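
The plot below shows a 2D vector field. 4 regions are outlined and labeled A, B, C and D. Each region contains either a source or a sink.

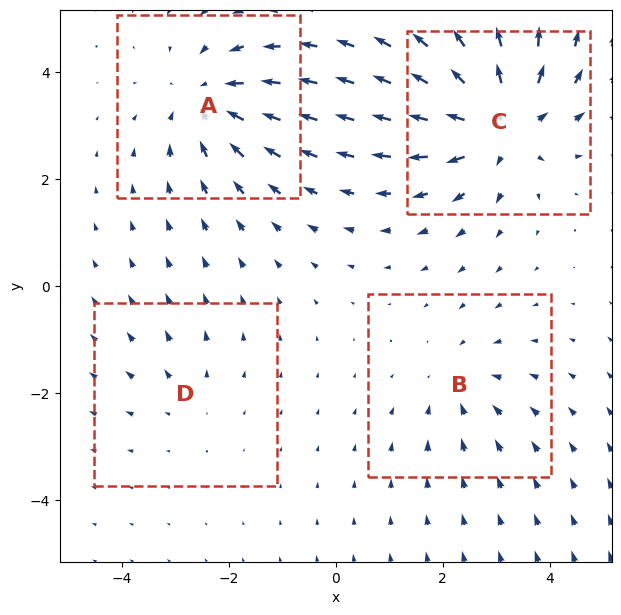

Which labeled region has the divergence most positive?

C

Divergence at each region's feature centre — A: about -4, B: about -3, C: about +6, D: about +2. Region C is most positive.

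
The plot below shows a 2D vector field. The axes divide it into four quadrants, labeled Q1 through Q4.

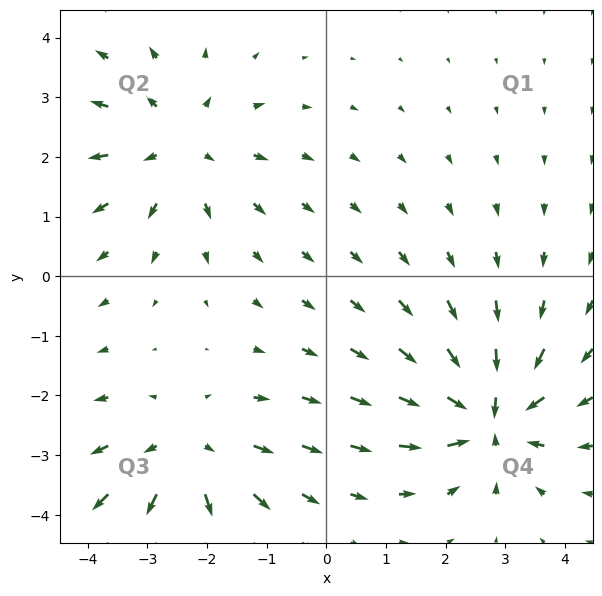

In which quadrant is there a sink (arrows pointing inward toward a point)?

The sink sits at approximately (2.7, -2.3), which lies in quadrant Q4. The divergence there is about -4, negative as expected for a sink.

Q4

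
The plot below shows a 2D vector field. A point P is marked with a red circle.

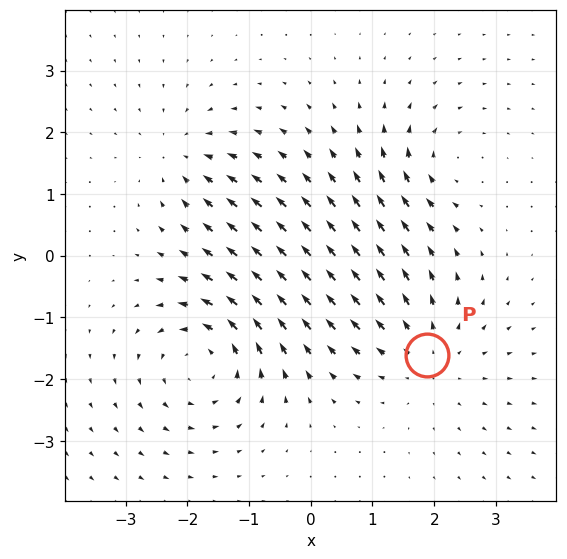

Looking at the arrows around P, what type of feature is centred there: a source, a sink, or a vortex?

source

At P (1.9, -1.6) the arrows spread outward. Divergence about +3, curl ≈0 — positive divergence with near-zero curl is a source.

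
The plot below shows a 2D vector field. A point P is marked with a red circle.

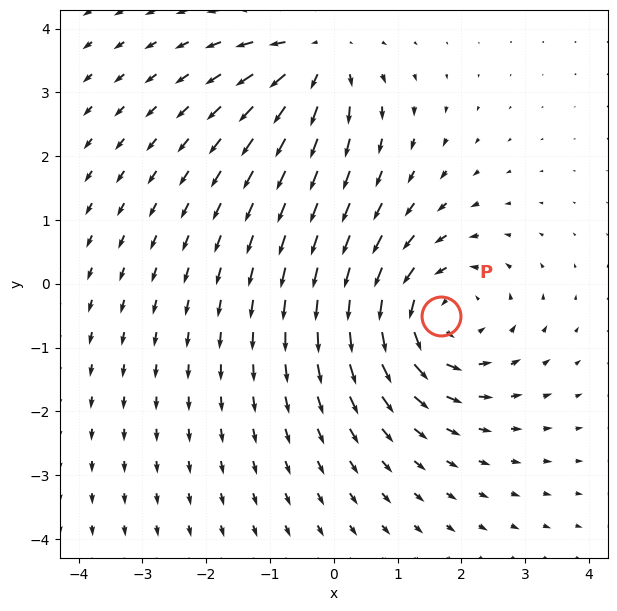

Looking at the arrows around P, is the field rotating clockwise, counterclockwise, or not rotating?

counterclockwise

Near P at (1.7, -0.5) the arrows circulate counterclockwise. The curl (z-component) there is about +4; positive curl means counterclockwise rotation.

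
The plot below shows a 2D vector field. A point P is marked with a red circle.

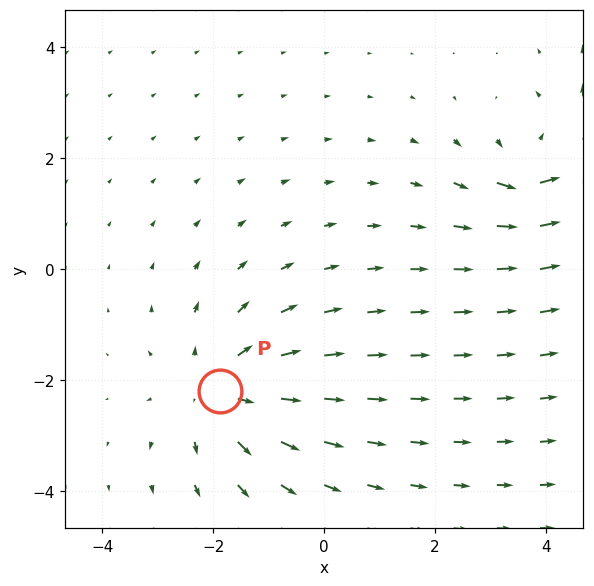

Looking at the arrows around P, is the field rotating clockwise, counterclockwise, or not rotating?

Near P at (-1.9, -2.2) the arrows show no circulation. The curl there is ≈0.

not rotating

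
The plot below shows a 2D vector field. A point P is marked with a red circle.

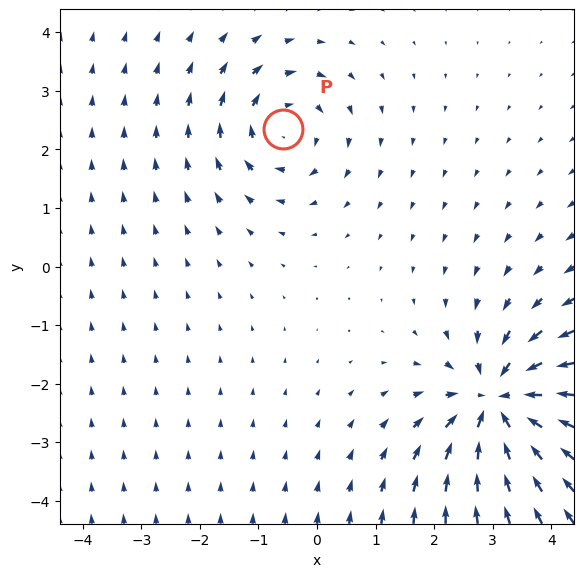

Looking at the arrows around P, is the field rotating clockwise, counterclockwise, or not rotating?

clockwise

Near P at (-0.6, 2.4) the arrows circulate clockwise. The curl (z-component) there is about -3; negative curl means clockwise rotation.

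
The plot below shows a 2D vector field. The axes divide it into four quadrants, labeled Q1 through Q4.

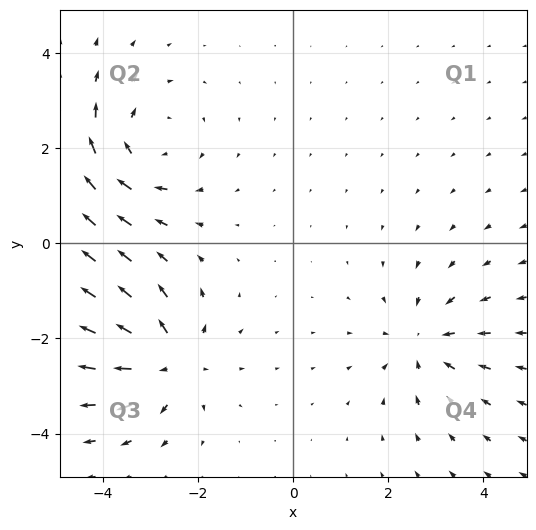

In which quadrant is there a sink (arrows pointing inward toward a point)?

Q4

The sink sits at approximately (2.8, -2.1), which lies in quadrant Q4. The divergence there is about -3, negative as expected for a sink.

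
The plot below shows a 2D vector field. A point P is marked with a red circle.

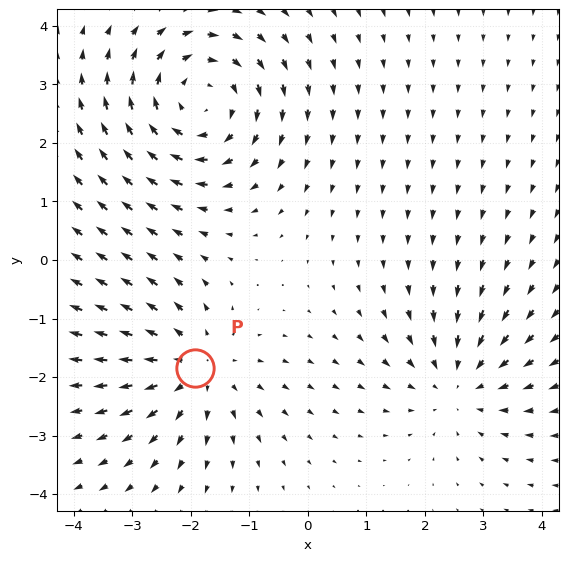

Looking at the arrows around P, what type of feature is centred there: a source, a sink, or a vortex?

source

At P (-1.9, -1.8) the arrows spread outward. Divergence about +3, curl ≈0 — positive divergence with near-zero curl is a source.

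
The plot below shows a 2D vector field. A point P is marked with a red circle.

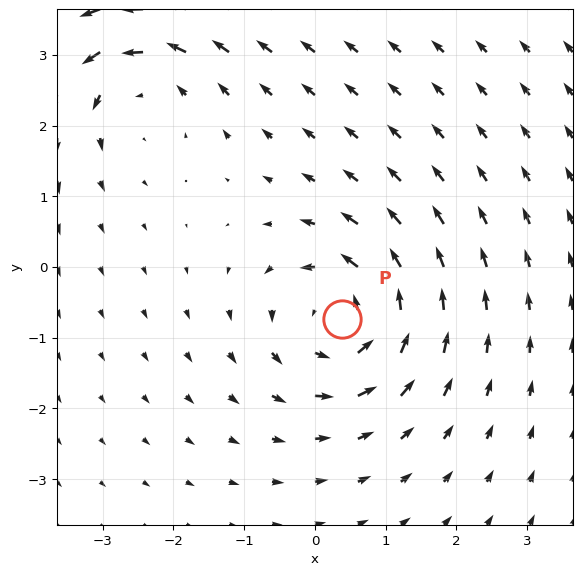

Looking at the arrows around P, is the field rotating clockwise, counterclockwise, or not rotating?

Near P at (0.4, -0.7) the arrows circulate counterclockwise. The curl (z-component) there is about +6; positive curl means counterclockwise rotation.

counterclockwise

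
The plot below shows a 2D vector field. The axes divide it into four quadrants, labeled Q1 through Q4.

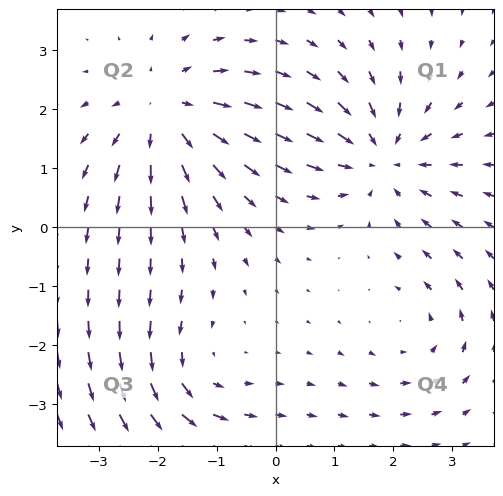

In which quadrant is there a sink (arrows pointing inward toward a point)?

The sink sits at approximately (1.8, 1.2), which lies in quadrant Q1. The divergence there is about -4, negative as expected for a sink.

Q1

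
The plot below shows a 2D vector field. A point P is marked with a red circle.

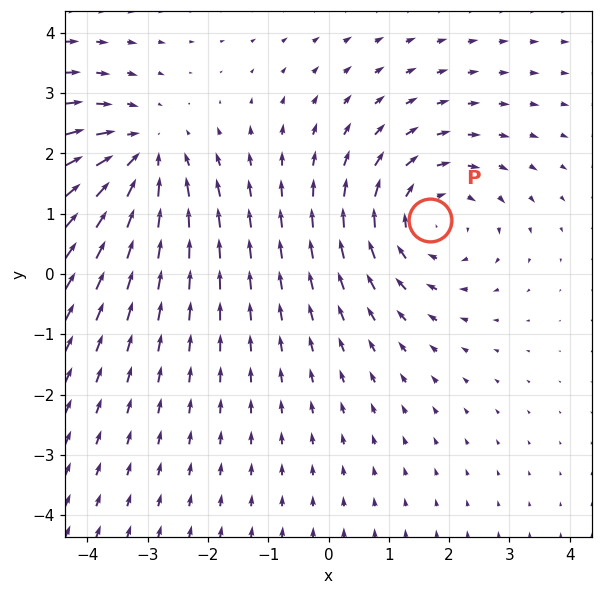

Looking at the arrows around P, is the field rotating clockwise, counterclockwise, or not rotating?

clockwise

Near P at (1.7, 0.9) the arrows circulate clockwise. The curl (z-component) there is about -3; negative curl means clockwise rotation.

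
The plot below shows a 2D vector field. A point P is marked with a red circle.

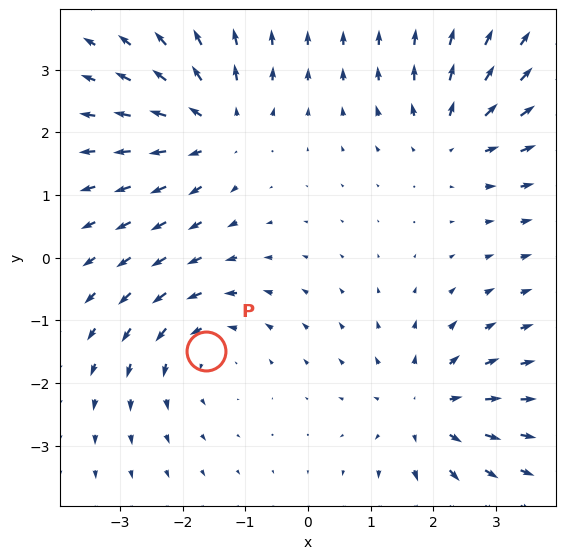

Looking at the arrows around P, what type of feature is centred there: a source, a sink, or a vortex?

vortex

At P (-1.6, -1.5) the arrows circulate counterclockwise. Divergence ≈0, curl about +4 — near-zero divergence with nonzero curl is a vortex.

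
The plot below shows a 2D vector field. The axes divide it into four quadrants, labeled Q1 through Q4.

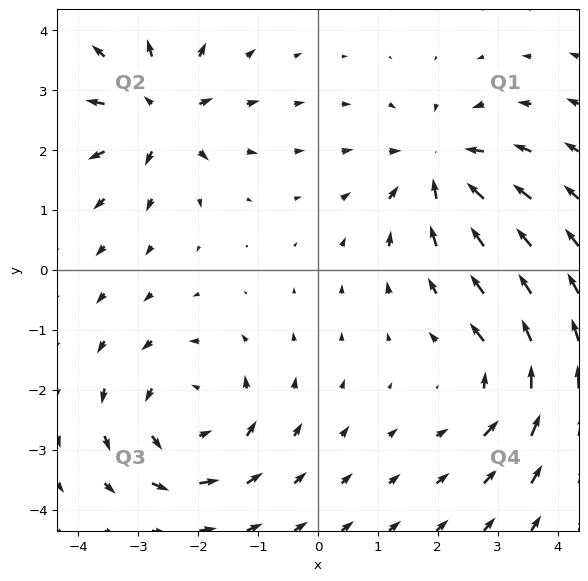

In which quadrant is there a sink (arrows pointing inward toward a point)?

The sink sits at approximately (2.0, 1.7), which lies in quadrant Q1. The divergence there is about -4, negative as expected for a sink.

Q1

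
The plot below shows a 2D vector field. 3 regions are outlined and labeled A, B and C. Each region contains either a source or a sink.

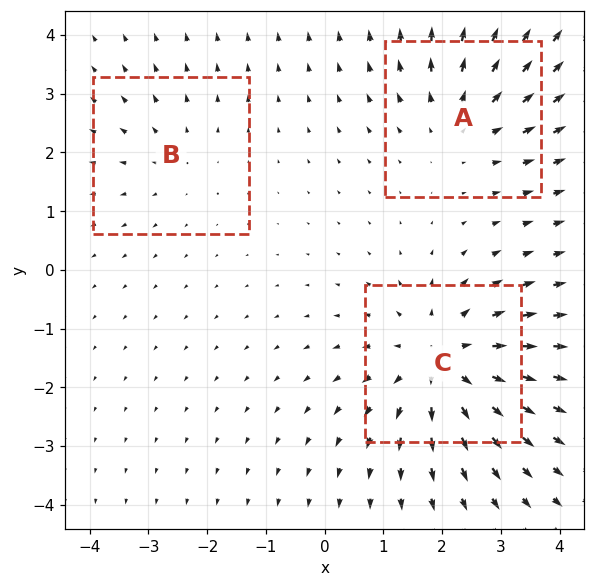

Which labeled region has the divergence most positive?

C

Divergence at each region's feature centre — A: about +3, B: about +2, C: about +4. Region C is most positive.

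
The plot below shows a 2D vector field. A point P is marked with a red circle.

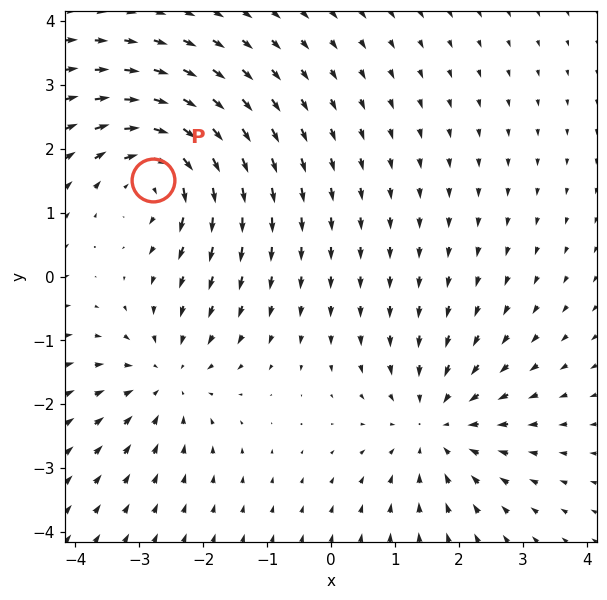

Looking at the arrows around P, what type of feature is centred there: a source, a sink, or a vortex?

At P (-2.8, 1.5) the arrows circulate clockwise. Divergence ≈0, curl about -4 — near-zero divergence with nonzero curl is a vortex.

vortex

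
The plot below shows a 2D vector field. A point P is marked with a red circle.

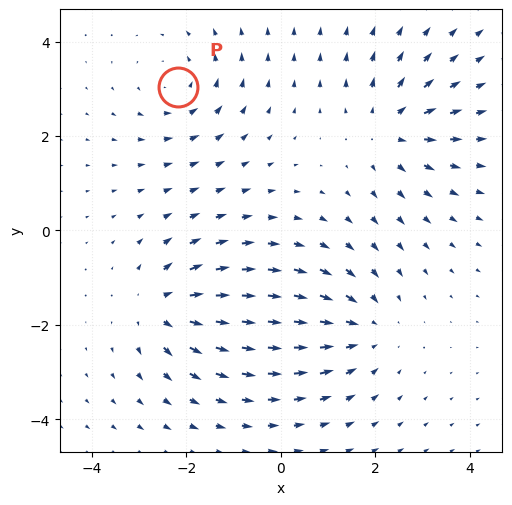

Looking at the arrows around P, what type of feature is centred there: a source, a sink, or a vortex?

vortex

At P (-2.2, 3.0) the arrows circulate counterclockwise. Divergence ≈0, curl about +4 — near-zero divergence with nonzero curl is a vortex.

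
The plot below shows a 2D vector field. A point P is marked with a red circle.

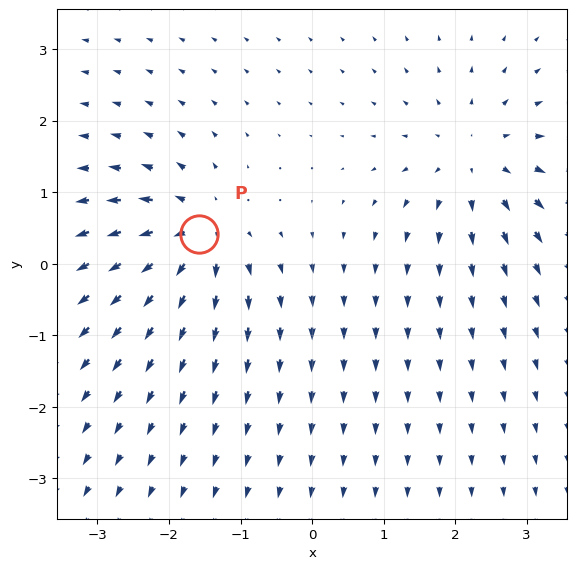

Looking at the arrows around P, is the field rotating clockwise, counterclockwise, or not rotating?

Near P at (-1.6, 0.4) the arrows show no circulation. The curl there is ≈0.

not rotating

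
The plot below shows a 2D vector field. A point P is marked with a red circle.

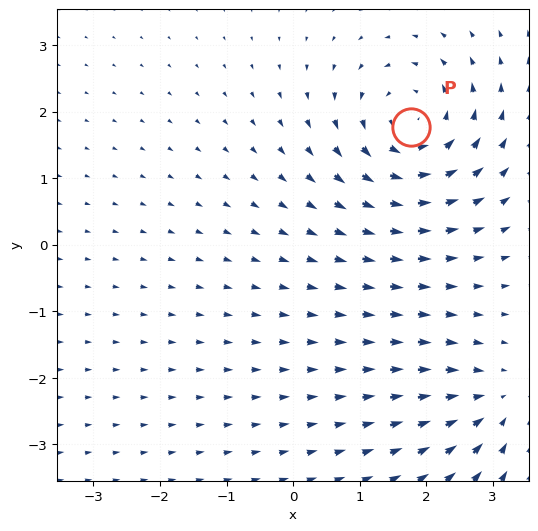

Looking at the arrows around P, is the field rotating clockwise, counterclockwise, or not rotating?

Near P at (1.8, 1.8) the arrows circulate counterclockwise. The curl (z-component) there is about +5; positive curl means counterclockwise rotation.

counterclockwise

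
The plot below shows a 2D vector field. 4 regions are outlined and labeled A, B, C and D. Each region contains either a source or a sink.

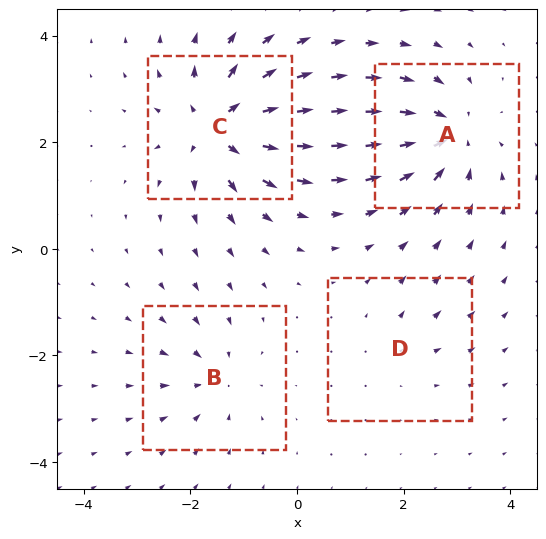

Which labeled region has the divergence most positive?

C

Divergence at each region's feature centre — A: about -6, B: about -4, C: about +8, D: about +2. Region C is most positive.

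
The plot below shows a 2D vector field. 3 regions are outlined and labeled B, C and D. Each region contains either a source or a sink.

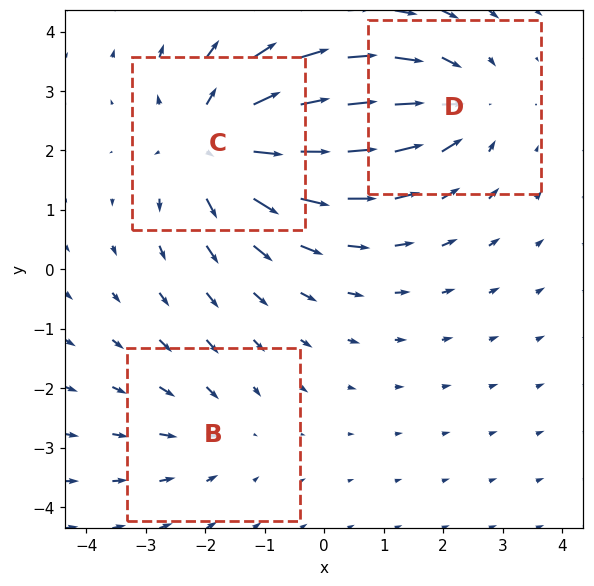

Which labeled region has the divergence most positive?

Divergence at each region's feature centre — B: about -2, C: about +4, D: about -3. Region C is most positive.

C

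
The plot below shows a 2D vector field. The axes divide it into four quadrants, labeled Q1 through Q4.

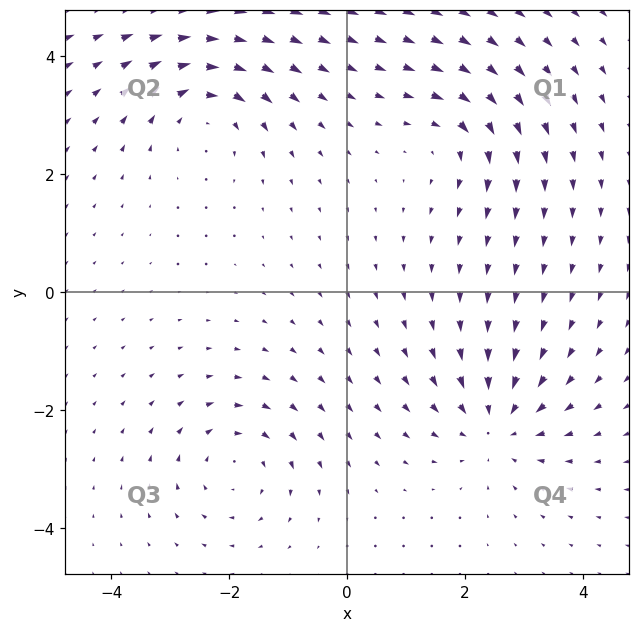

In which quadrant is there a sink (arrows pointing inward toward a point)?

The sink sits at approximately (2.5, -2.3), which lies in quadrant Q4. The divergence there is about -5, negative as expected for a sink.

Q4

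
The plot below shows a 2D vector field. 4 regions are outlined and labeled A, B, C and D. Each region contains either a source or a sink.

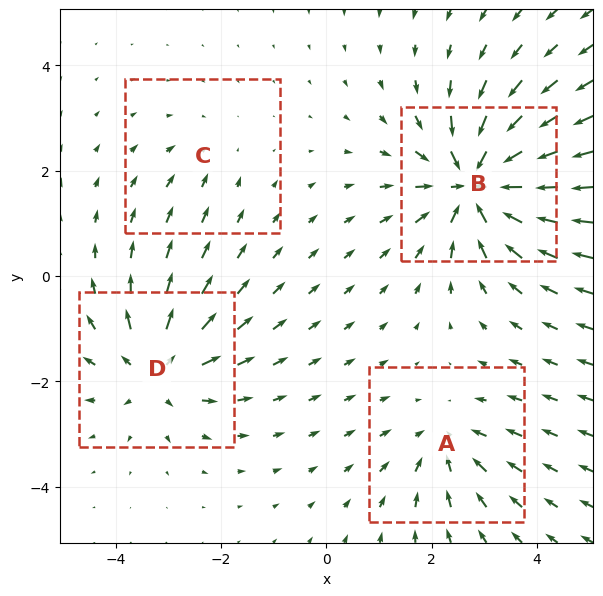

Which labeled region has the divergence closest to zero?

Divergence at each region's feature centre — A: about -4, B: about -8, C: about -2, D: about +5. Region C is closest to zero.

C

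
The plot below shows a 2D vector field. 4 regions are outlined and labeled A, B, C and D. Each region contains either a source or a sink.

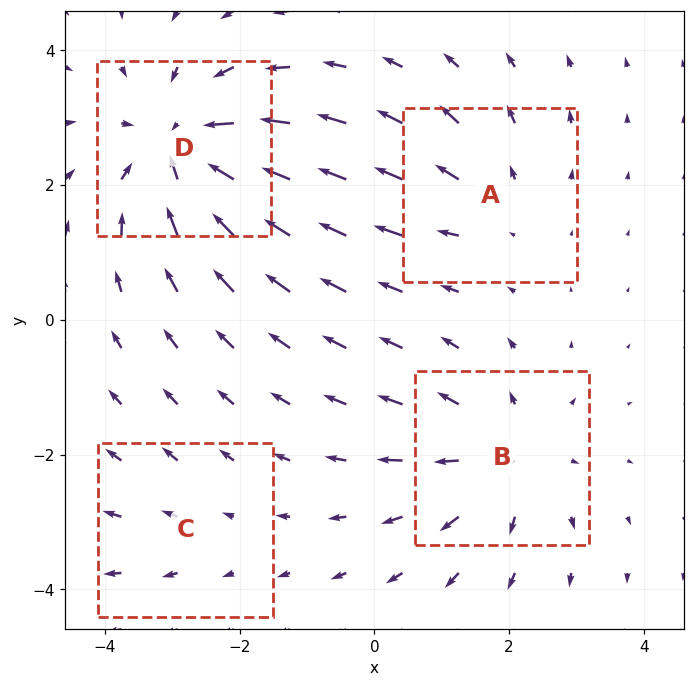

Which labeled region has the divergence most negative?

Divergence at each region's feature centre — A: about +3, B: about +4, C: about +2, D: about -6. Region D is most negative.

D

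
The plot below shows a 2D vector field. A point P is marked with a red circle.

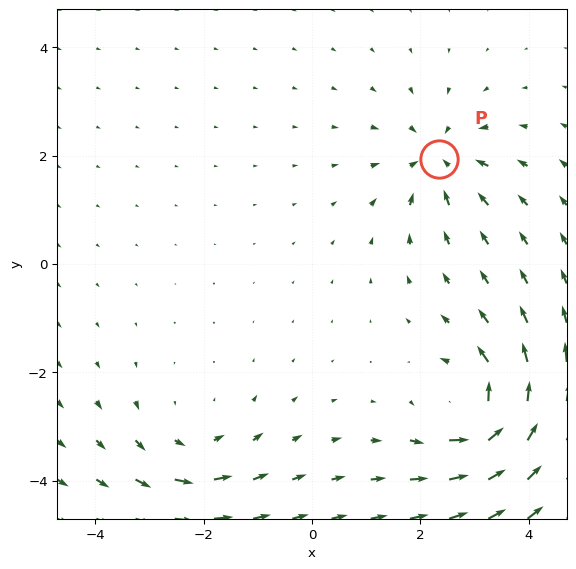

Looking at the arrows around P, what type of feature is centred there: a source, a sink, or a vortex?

sink

At P (2.3, 1.9) the arrows converge inward. Divergence about -4, curl ≈0 — negative divergence with near-zero curl is a sink.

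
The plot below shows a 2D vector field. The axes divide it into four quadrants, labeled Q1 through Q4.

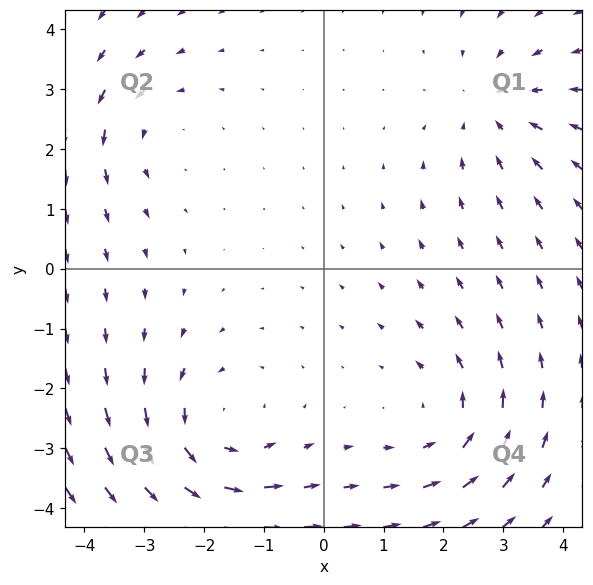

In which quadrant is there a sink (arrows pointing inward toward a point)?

The sink sits at approximately (2.9, 2.7), which lies in quadrant Q1. The divergence there is about -3, negative as expected for a sink.

Q1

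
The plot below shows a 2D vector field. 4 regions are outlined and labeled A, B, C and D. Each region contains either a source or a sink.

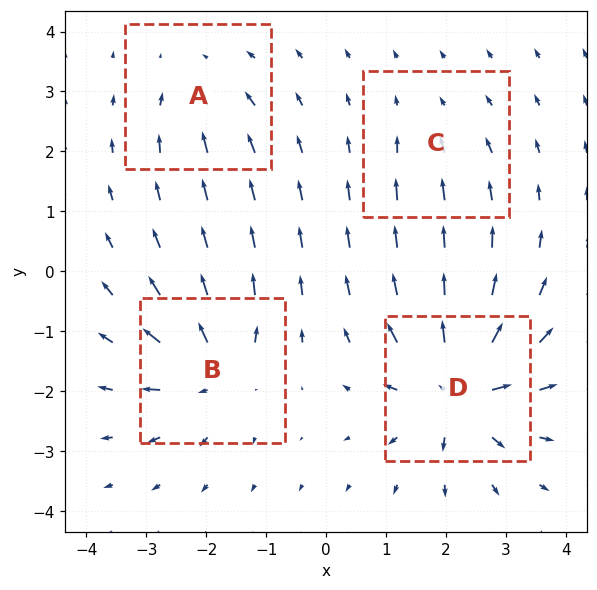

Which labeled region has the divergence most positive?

D

Divergence at each region's feature centre — A: about -4, B: about +7, C: about -3, D: about +10. Region D is most positive.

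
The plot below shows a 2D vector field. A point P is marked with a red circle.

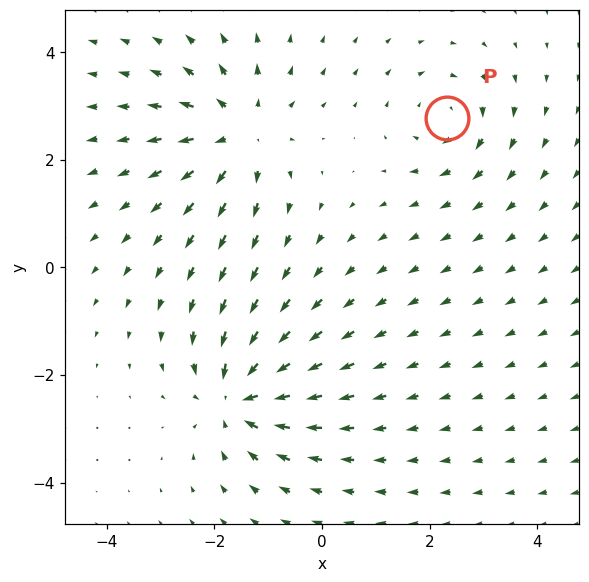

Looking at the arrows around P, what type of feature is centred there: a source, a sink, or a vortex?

vortex

At P (2.3, 2.8) the arrows circulate clockwise. Divergence ≈0, curl about -3 — near-zero divergence with nonzero curl is a vortex.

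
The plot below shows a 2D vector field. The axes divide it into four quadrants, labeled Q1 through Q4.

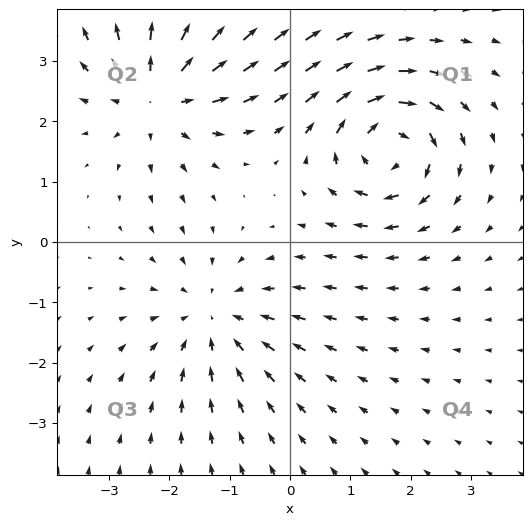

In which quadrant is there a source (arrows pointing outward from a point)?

The source sits at approximately (-2.2, 2.4), which lies in quadrant Q2. The divergence there is about +4, positive as expected for a source.

Q2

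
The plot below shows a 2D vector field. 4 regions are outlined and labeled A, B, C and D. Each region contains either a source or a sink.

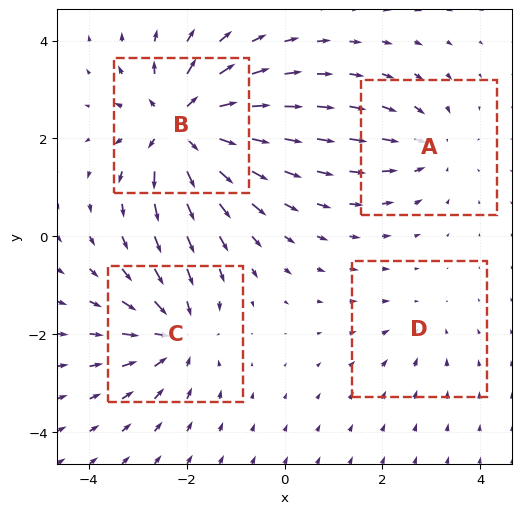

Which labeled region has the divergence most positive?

Divergence at each region's feature centre — A: about -4, B: about +8, C: about -5, D: about -2. Region B is most positive.

B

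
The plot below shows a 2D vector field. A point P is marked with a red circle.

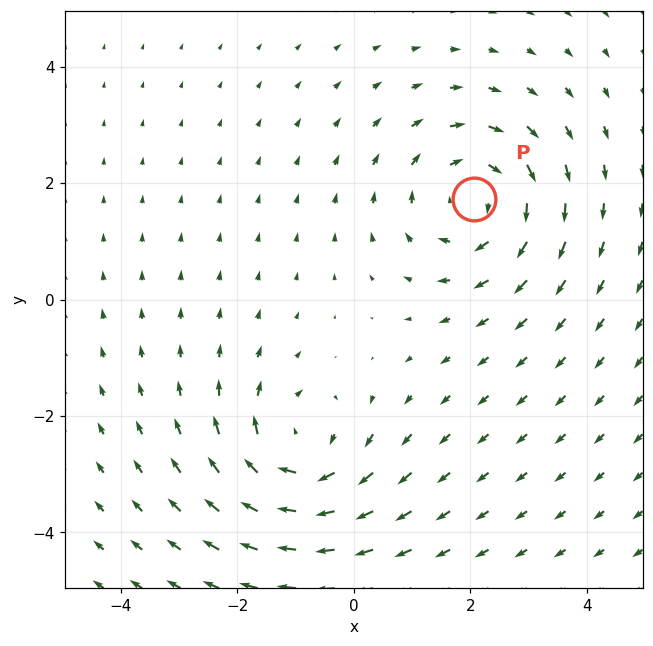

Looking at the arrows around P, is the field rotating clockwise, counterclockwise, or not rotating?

clockwise

Near P at (2.1, 1.7) the arrows circulate clockwise. The curl (z-component) there is about -4; negative curl means clockwise rotation.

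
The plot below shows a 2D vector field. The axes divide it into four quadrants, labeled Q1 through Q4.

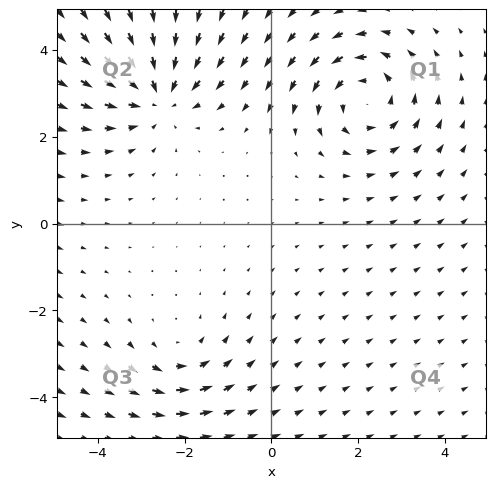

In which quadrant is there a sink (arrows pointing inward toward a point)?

The sink sits at approximately (-2.6, 3.0), which lies in quadrant Q2. The divergence there is about -4, negative as expected for a sink.

Q2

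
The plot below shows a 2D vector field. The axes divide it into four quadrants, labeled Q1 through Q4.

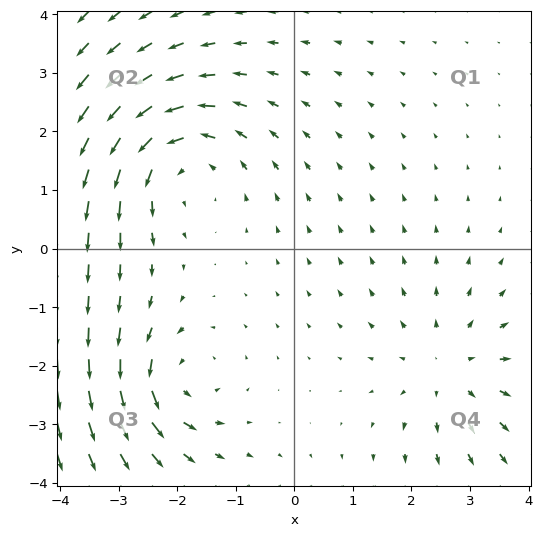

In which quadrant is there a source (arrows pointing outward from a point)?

The source sits at approximately (2.7, -2.1), which lies in quadrant Q4. The divergence there is about +3, positive as expected for a source.

Q4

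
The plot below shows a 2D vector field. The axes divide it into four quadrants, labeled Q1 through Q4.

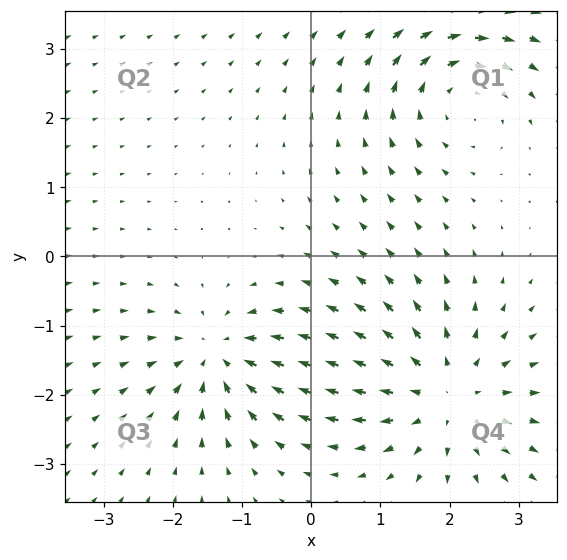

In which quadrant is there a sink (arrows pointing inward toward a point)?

Q3

The sink sits at approximately (-1.3, -1.4), which lies in quadrant Q3. The divergence there is about -5, negative as expected for a sink.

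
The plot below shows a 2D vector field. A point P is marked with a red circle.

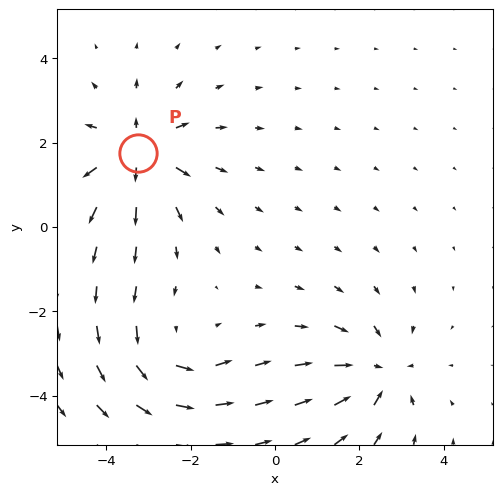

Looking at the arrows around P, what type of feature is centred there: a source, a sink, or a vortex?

source

At P (-3.2, 1.7) the arrows spread outward. Divergence about +5, curl ≈0 — positive divergence with near-zero curl is a source.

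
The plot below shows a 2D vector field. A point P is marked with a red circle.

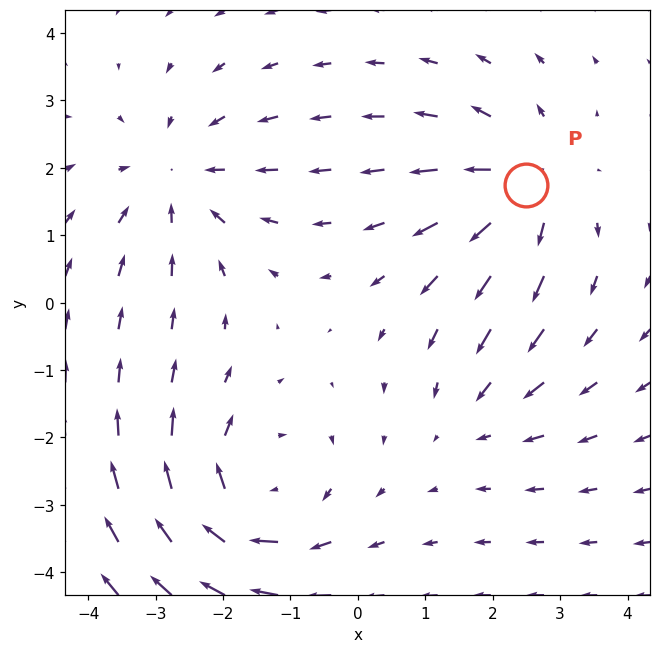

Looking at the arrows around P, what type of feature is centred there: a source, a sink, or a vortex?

At P (2.5, 1.7) the arrows spread outward. Divergence about +4, curl ≈0 — positive divergence with near-zero curl is a source.

source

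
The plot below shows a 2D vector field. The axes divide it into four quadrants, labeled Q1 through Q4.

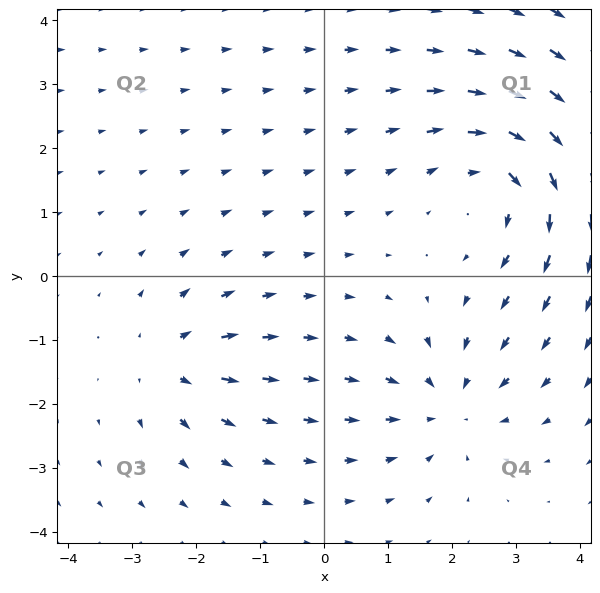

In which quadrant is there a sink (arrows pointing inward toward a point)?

The sink sits at approximately (1.9, -2.0), which lies in quadrant Q4. The divergence there is about -3, negative as expected for a sink.

Q4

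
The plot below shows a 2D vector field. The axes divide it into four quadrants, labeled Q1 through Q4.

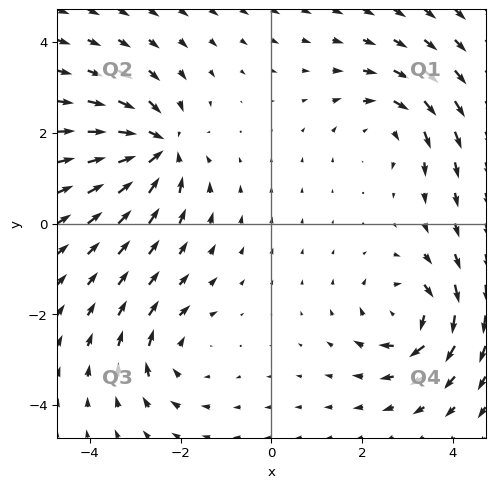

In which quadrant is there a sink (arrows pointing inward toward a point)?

The sink sits at approximately (-2.5, 1.7), which lies in quadrant Q2. The divergence there is about -5, negative as expected for a sink.

Q2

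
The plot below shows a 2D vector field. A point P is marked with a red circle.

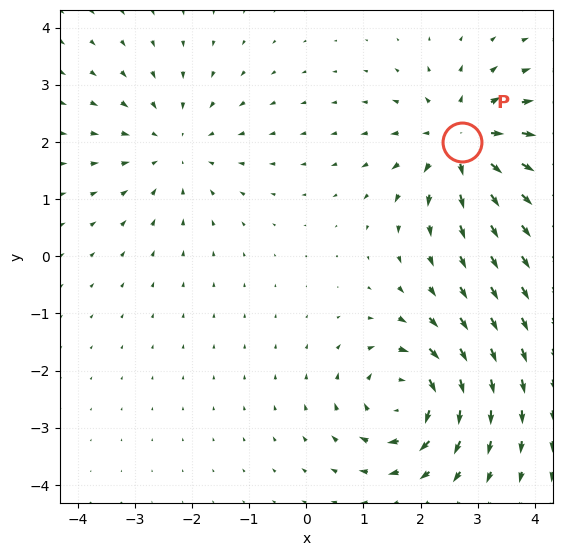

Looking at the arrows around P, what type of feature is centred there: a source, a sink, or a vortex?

source

At P (2.7, 2.0) the arrows spread outward. Divergence about +6, curl ≈0 — positive divergence with near-zero curl is a source.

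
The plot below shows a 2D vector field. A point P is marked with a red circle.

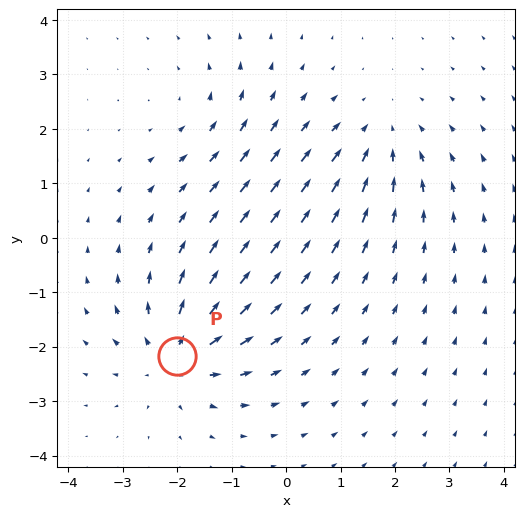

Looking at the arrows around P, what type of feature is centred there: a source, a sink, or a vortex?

source

At P (-2.0, -2.2) the arrows spread outward. Divergence about +5, curl ≈0 — positive divergence with near-zero curl is a source.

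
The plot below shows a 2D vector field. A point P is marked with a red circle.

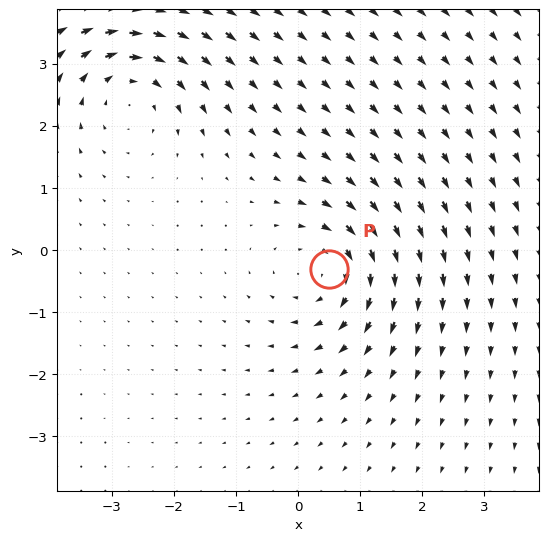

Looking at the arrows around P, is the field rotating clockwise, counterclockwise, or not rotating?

clockwise

Near P at (0.5, -0.3) the arrows circulate clockwise. The curl (z-component) there is about -4; negative curl means clockwise rotation.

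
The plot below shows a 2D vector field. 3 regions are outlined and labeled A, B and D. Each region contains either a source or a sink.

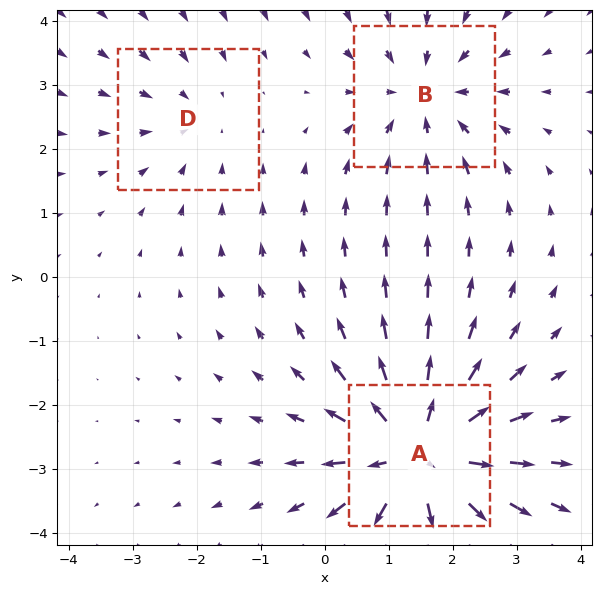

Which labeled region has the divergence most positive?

Divergence at each region's feature centre — A: about +5, B: about -3, D: about -2. Region A is most positive.

A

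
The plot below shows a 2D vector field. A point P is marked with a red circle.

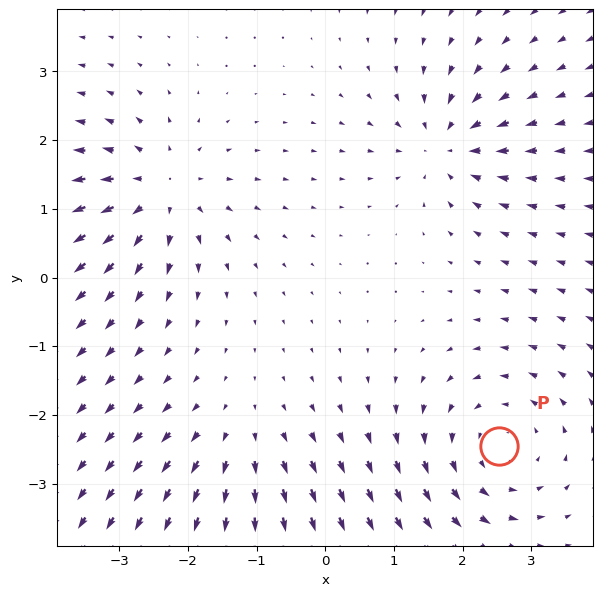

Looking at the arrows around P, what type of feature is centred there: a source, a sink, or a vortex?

At P (2.5, -2.5) the arrows circulate counterclockwise. Divergence ≈0, curl about +4 — near-zero divergence with nonzero curl is a vortex.

vortex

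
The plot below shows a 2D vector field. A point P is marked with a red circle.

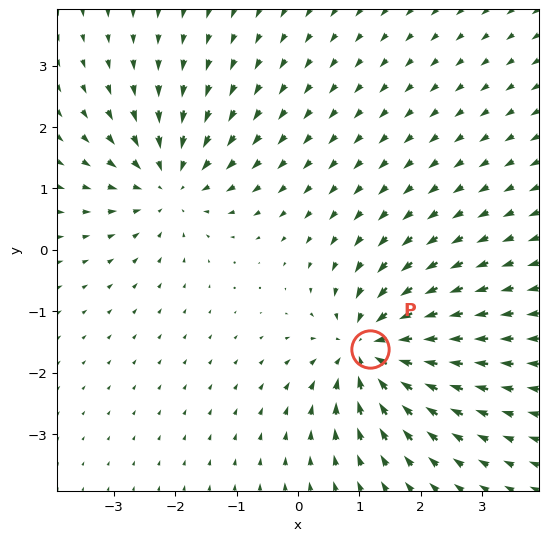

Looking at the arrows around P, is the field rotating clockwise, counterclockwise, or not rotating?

Near P at (1.2, -1.6) the arrows show no circulation. The curl there is ≈0.

not rotating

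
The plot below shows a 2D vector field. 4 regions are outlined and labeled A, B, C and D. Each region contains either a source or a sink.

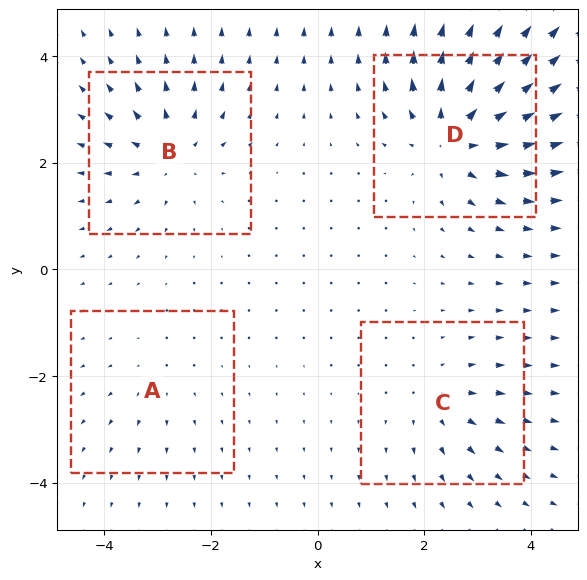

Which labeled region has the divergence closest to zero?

Divergence at each region's feature centre — A: about +2, B: about +6, C: about +4, D: about +8. Region A is closest to zero.

A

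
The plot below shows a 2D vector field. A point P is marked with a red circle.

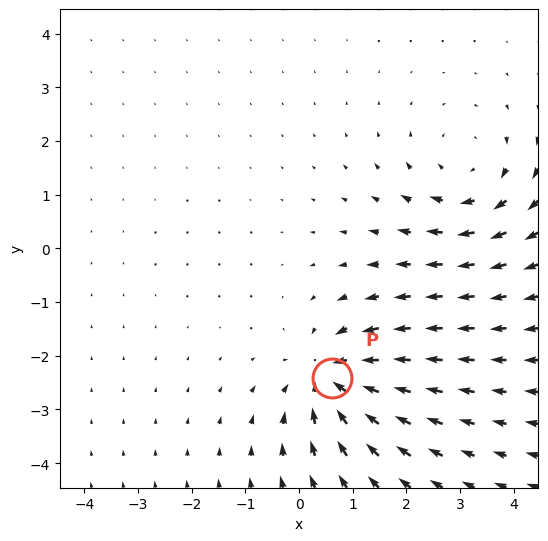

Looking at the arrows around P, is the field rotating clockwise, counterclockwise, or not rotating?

Near P at (0.6, -2.4) the arrows show no circulation. The curl there is ≈0.

not rotating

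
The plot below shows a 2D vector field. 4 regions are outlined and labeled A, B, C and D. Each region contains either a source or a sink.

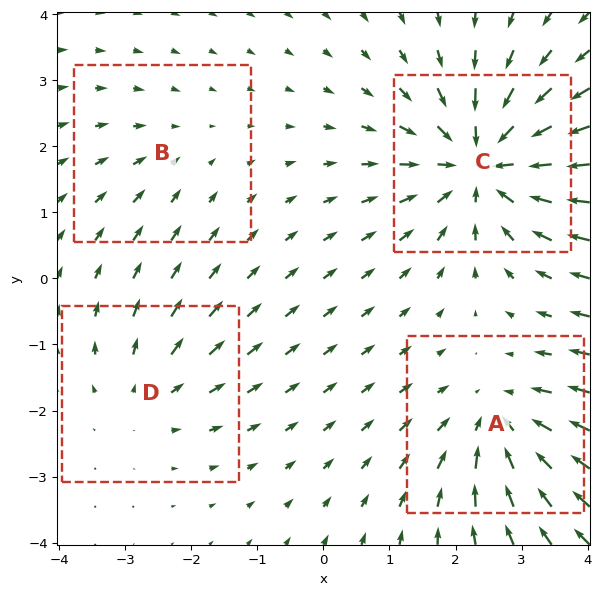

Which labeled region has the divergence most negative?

C

Divergence at each region's feature centre — A: about -5, B: about -2, C: about -7, D: about +3. Region C is most negative.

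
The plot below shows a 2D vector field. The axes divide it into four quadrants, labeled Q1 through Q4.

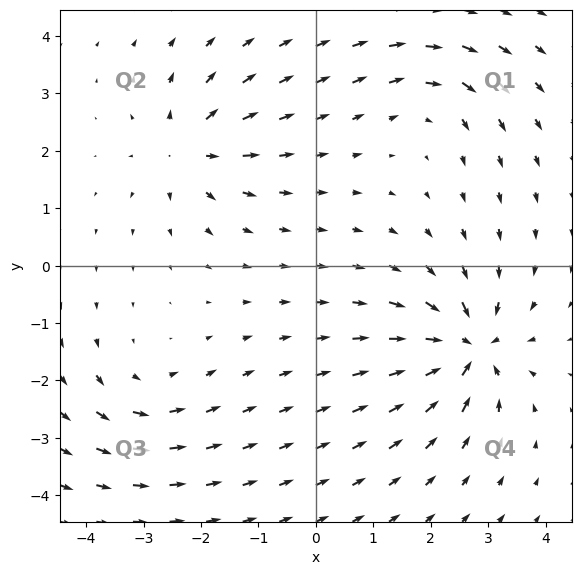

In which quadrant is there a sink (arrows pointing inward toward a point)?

Q4

The sink sits at approximately (2.7, -1.4), which lies in quadrant Q4. The divergence there is about -6, negative as expected for a sink.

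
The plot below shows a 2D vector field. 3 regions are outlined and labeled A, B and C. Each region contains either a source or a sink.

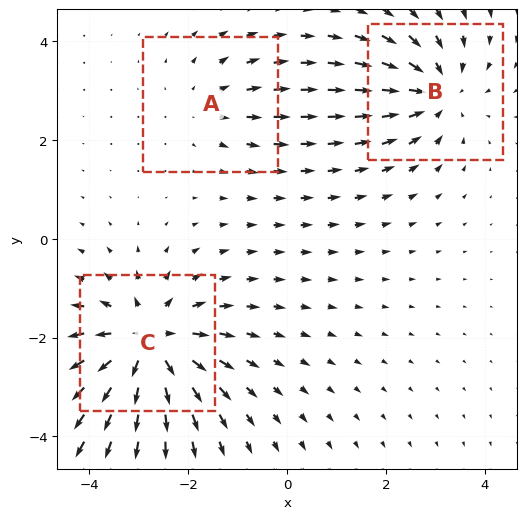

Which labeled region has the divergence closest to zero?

A

Divergence at each region's feature centre — A: about +2, B: about -3, C: about +5. Region A is closest to zero.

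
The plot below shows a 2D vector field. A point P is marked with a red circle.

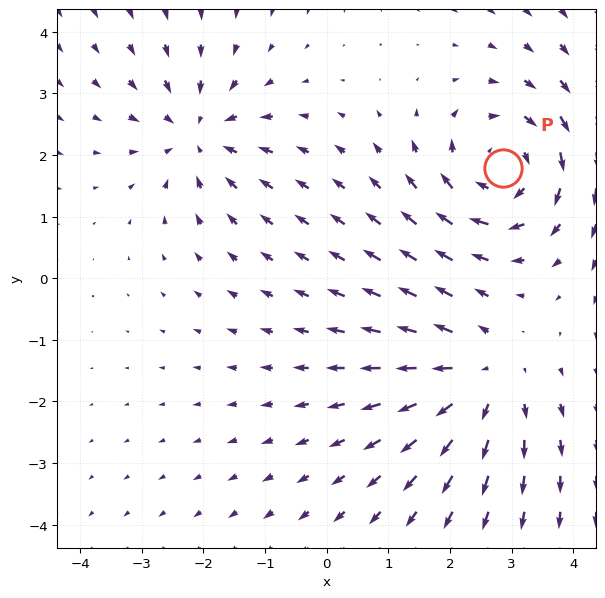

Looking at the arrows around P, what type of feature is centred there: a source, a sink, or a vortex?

At P (2.9, 1.8) the arrows circulate clockwise. Divergence ≈0, curl about -5 — near-zero divergence with nonzero curl is a vortex.

vortex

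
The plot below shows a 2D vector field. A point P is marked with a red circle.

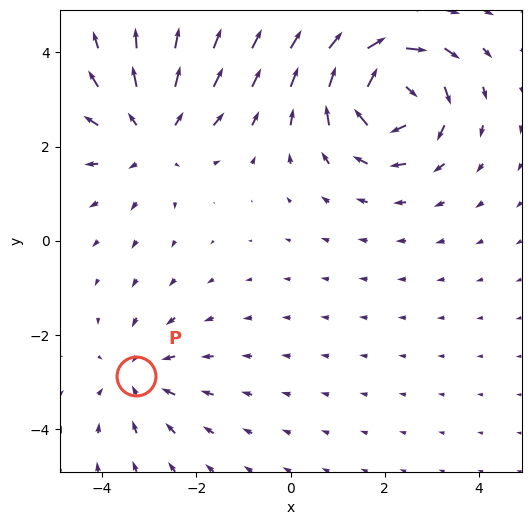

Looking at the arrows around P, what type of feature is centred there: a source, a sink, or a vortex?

At P (-3.3, -2.9) the arrows converge inward. Divergence about -3, curl ≈0 — negative divergence with near-zero curl is a sink.

sink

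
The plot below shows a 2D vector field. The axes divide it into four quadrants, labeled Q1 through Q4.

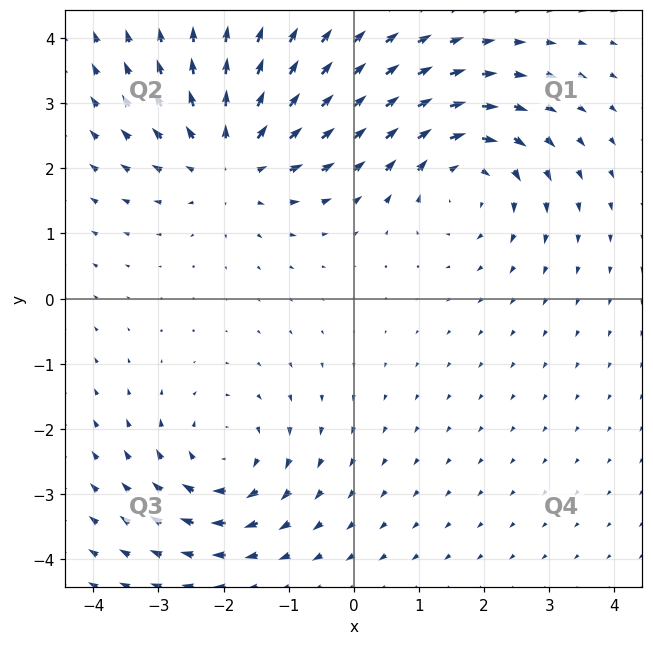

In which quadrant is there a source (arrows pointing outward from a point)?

Q2

The source sits at approximately (-1.9, 2.2), which lies in quadrant Q2. The divergence there is about +5, positive as expected for a source.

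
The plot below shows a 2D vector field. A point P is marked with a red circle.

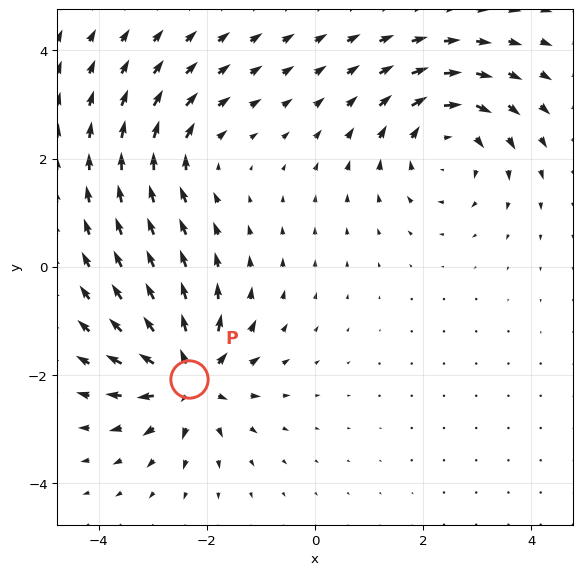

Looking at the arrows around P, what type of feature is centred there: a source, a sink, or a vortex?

source

At P (-2.3, -2.1) the arrows spread outward. Divergence about +7, curl ≈0 — positive divergence with near-zero curl is a source.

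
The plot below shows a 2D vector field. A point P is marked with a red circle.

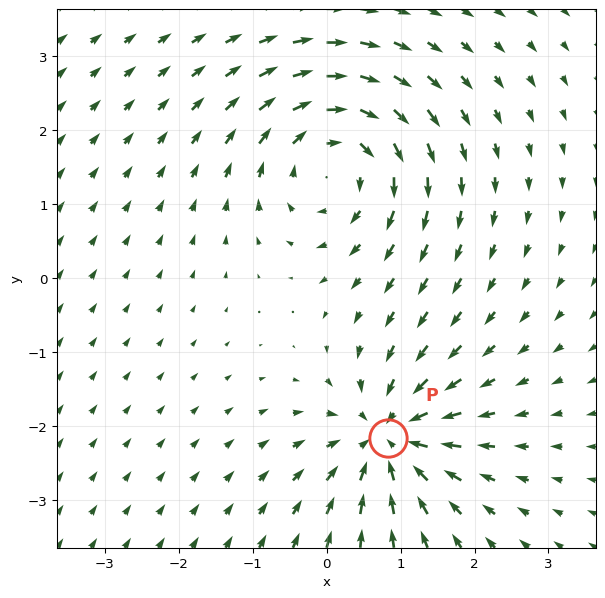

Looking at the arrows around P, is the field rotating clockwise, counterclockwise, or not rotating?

not rotating

Near P at (0.8, -2.2) the arrows show no circulation. The curl there is ≈0.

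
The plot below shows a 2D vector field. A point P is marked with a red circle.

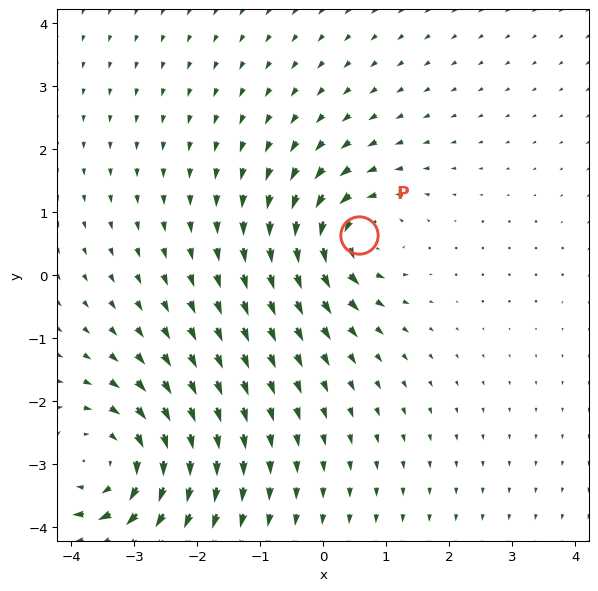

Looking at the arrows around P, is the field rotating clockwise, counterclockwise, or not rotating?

counterclockwise

Near P at (0.6, 0.6) the arrows circulate counterclockwise. The curl (z-component) there is about +4; positive curl means counterclockwise rotation.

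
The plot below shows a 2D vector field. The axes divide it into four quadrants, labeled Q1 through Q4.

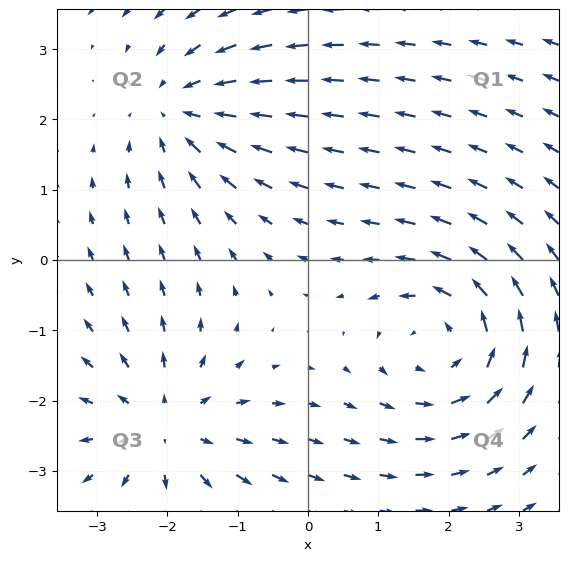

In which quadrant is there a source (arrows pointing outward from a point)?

Q3

The source sits at approximately (-2.0, -2.4), which lies in quadrant Q3. The divergence there is about +3, positive as expected for a source.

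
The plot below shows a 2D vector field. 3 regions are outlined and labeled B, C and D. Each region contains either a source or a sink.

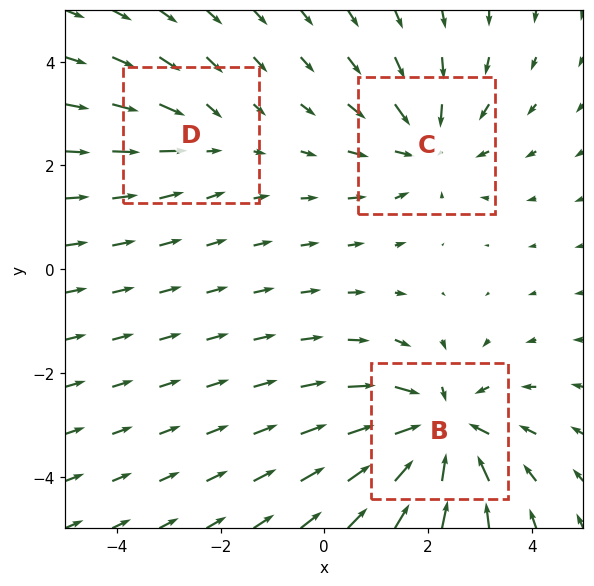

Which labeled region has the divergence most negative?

B

Divergence at each region's feature centre — B: about -4, C: about -3, D: about -2. Region B is most negative.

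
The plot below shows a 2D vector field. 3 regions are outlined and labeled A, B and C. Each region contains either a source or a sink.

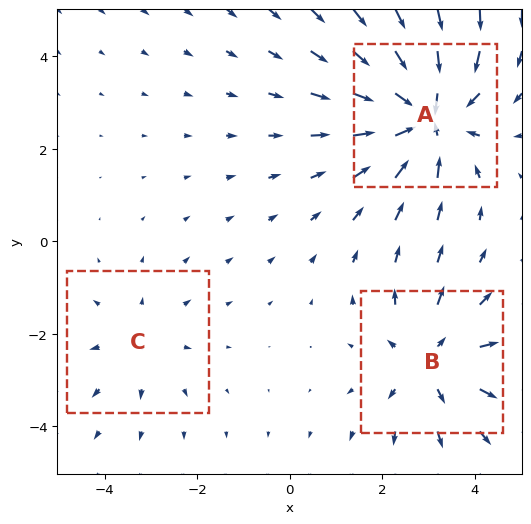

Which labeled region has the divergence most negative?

Divergence at each region's feature centre — A: about -5, B: about +3, C: about +2. Region A is most negative.

A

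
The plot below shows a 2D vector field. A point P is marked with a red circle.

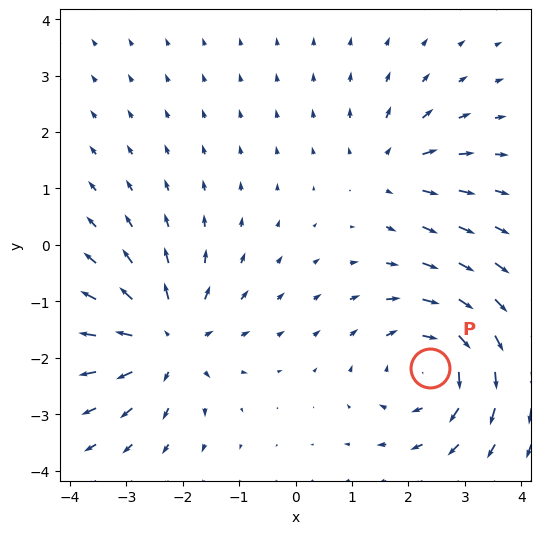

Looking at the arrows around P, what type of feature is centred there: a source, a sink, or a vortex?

vortex

At P (2.4, -2.2) the arrows circulate clockwise. Divergence ≈0, curl about -5 — near-zero divergence with nonzero curl is a vortex.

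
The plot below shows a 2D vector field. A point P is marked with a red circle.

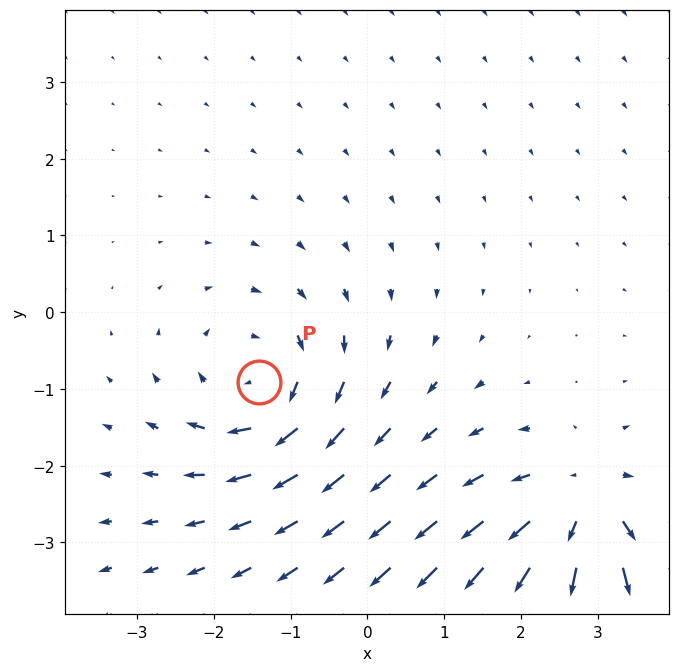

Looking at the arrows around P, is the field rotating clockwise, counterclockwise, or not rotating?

clockwise

Near P at (-1.4, -0.9) the arrows circulate clockwise. The curl (z-component) there is about -4; negative curl means clockwise rotation.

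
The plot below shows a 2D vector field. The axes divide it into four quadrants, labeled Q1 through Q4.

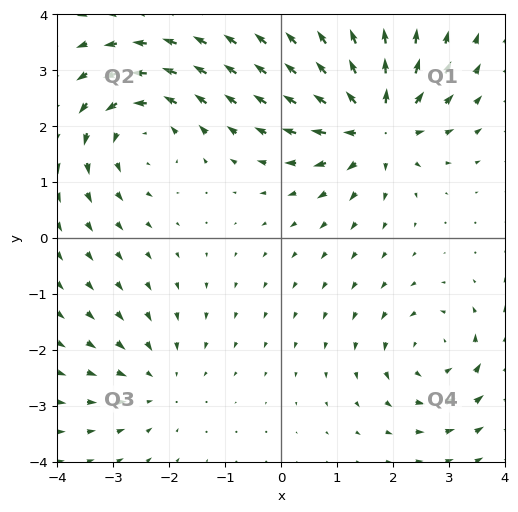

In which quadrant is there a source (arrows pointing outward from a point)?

Q1

The source sits at approximately (1.7, 2.0), which lies in quadrant Q1. The divergence there is about +6, positive as expected for a source.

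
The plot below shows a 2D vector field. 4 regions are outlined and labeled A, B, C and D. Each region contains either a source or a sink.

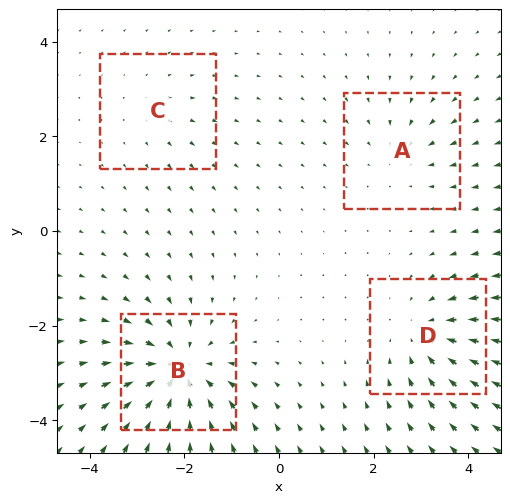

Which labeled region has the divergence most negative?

Divergence at each region's feature centre — A: about -3, B: about -7, C: about +2, D: about -5. Region B is most negative.

B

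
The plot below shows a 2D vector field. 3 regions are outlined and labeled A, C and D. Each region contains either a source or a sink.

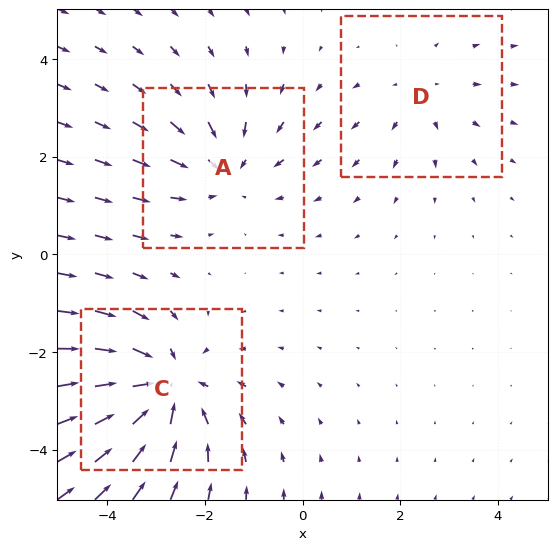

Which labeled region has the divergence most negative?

C

Divergence at each region's feature centre — A: about -3, C: about -4, D: about +2. Region C is most negative.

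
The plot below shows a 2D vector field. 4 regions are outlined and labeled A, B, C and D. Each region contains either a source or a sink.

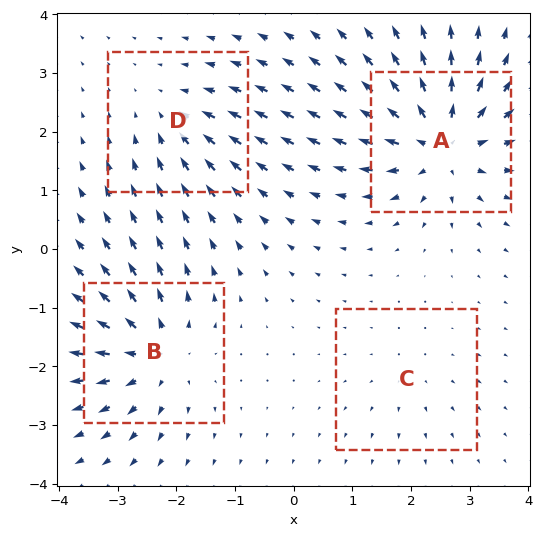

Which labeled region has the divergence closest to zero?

Divergence at each region's feature centre — A: about +8, B: about +6, C: about +2, D: about -4. Region C is closest to zero.

C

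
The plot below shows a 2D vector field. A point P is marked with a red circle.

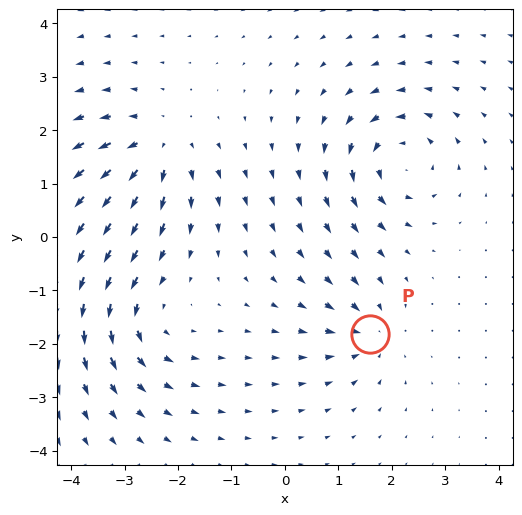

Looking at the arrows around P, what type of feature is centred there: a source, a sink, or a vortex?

At P (1.6, -1.8) the arrows converge inward. Divergence about -5, curl ≈0 — negative divergence with near-zero curl is a sink.

sink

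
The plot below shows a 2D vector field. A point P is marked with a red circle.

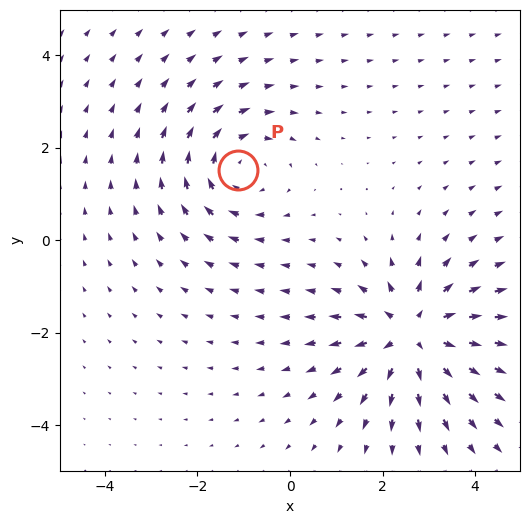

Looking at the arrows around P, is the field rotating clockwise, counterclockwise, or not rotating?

clockwise

Near P at (-1.1, 1.5) the arrows circulate clockwise. The curl (z-component) there is about -2; negative curl means clockwise rotation.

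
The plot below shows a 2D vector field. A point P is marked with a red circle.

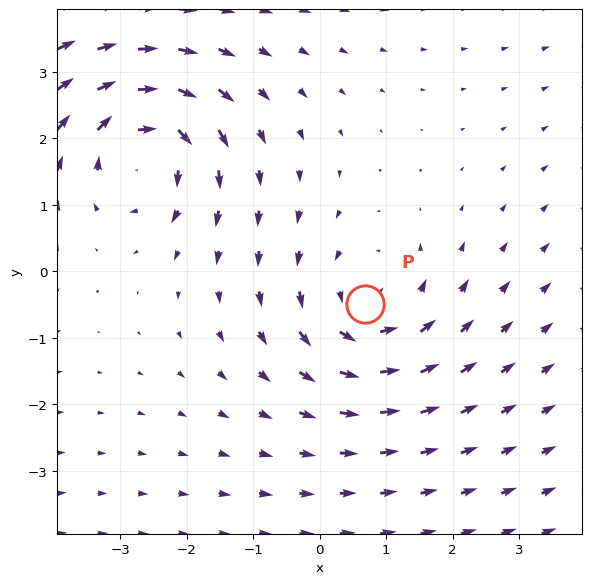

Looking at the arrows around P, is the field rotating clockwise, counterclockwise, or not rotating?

counterclockwise

Near P at (0.7, -0.5) the arrows circulate counterclockwise. The curl (z-component) there is about +3; positive curl means counterclockwise rotation.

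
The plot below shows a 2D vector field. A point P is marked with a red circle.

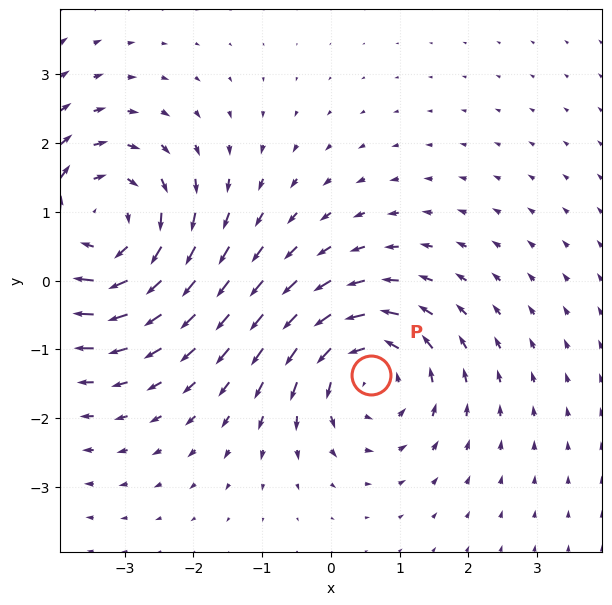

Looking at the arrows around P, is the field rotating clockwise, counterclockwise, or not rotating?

counterclockwise

Near P at (0.6, -1.4) the arrows circulate counterclockwise. The curl (z-component) there is about +3; positive curl means counterclockwise rotation.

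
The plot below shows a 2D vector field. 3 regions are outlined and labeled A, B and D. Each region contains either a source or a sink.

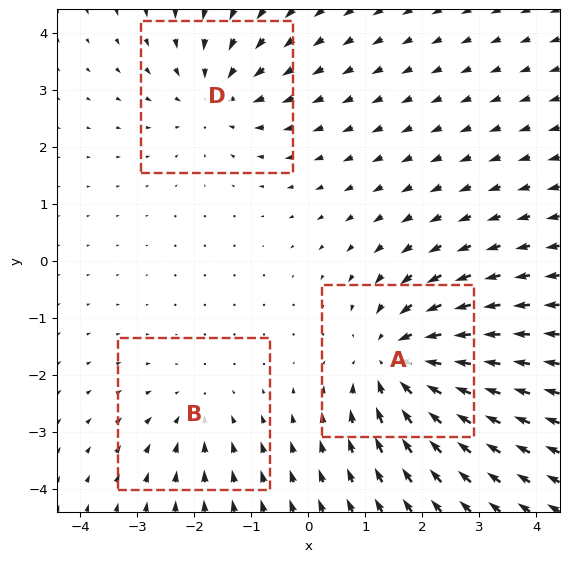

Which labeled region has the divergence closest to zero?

Divergence at each region's feature centre — A: about -4, B: about -2, D: about -3. Region B is closest to zero.

B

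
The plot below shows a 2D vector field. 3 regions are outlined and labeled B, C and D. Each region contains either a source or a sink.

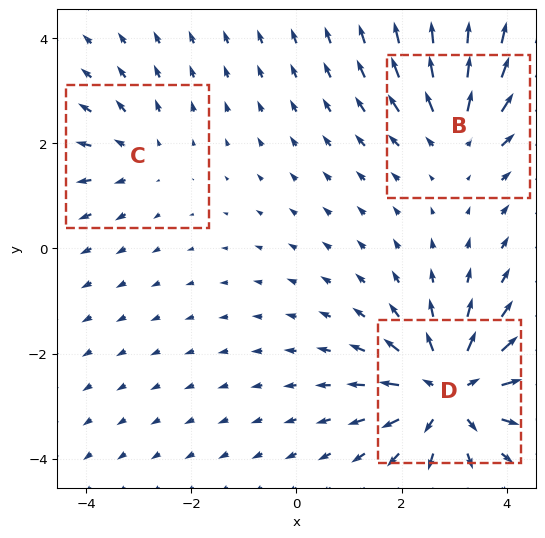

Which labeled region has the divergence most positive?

Divergence at each region's feature centre — B: about +3, C: about +2, D: about +5. Region D is most positive.

D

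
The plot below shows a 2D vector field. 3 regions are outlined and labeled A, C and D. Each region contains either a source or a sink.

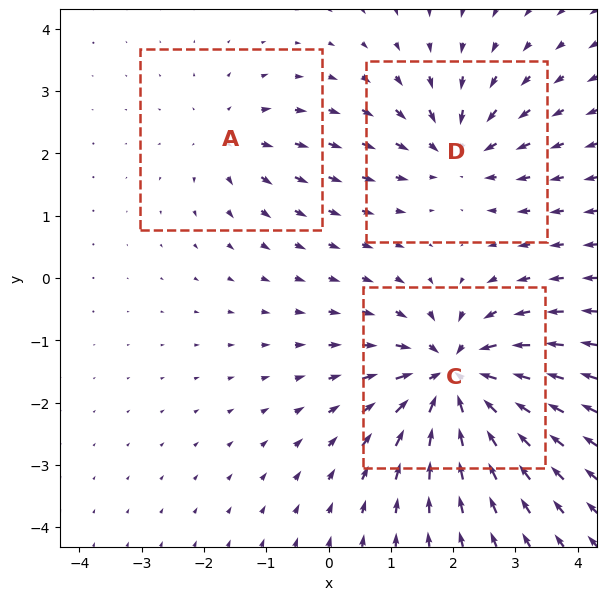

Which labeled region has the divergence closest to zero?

A

Divergence at each region's feature centre — A: about +3, C: about -6, D: about -4. Region A is closest to zero.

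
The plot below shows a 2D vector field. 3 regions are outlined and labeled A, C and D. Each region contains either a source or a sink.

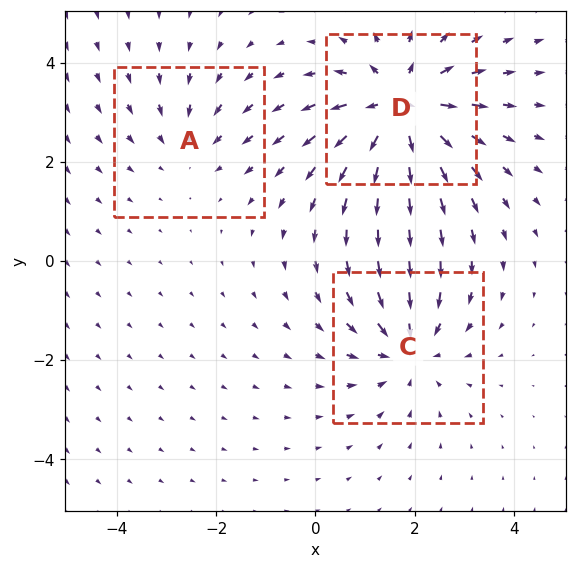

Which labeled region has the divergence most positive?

D

Divergence at each region's feature centre — A: about -2, C: about -3, D: about +5. Region D is most positive.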